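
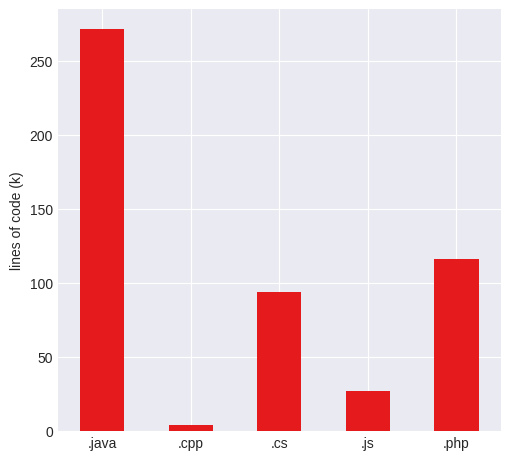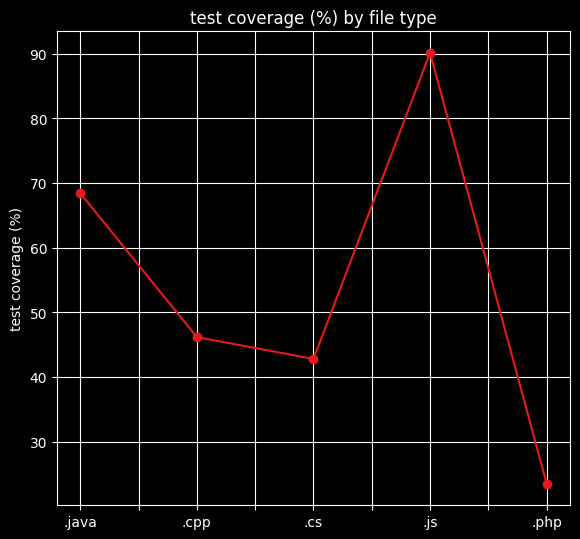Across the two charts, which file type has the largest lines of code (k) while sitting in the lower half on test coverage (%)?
Chart 2 median test coverage (%) ≈ 50; below-median file types: .cs, .php. Among those, .php has the highest lines of code (k) (≈ 125).

.php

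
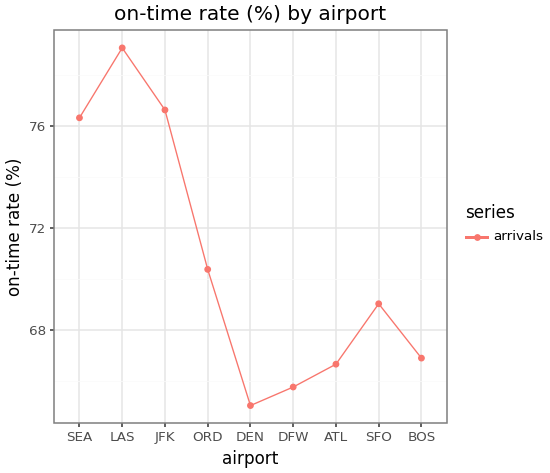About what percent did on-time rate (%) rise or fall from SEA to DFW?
SEA ≈ 76, DFW ≈ 66; (66 − 76) / 76 ≈ -13.2%.

≈ -13.2%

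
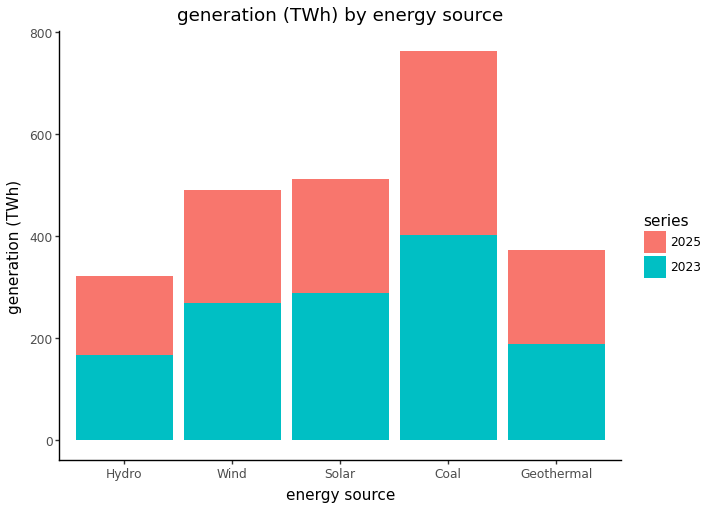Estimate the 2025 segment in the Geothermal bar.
≈ 200

2025 top ≈ 400, bottom ≈ 200; segment ≈ 200.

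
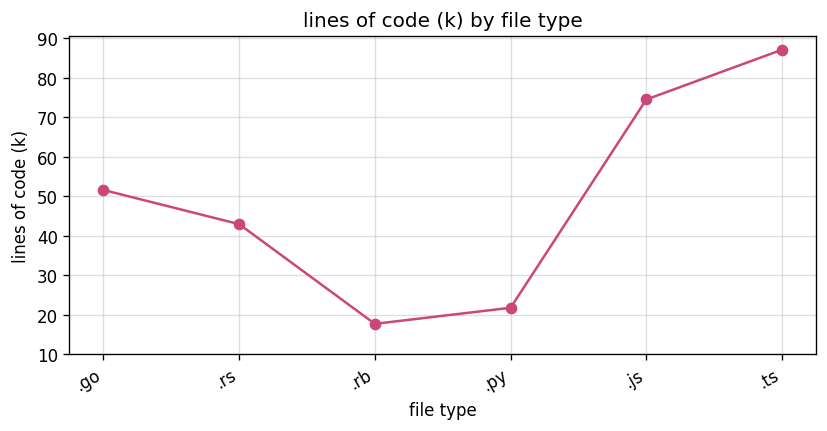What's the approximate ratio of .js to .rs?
.js ≈ 70, .rs ≈ 40; 70/40 ≈ 1.75.

≈ 1.75×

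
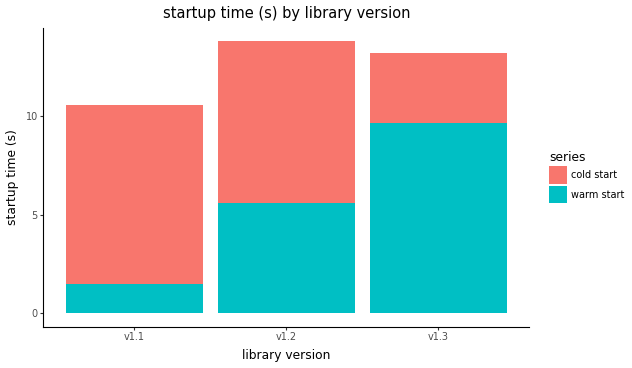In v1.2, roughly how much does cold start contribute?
cold start top ≈ 14, bottom ≈ 6; segment ≈ 8.

≈ 8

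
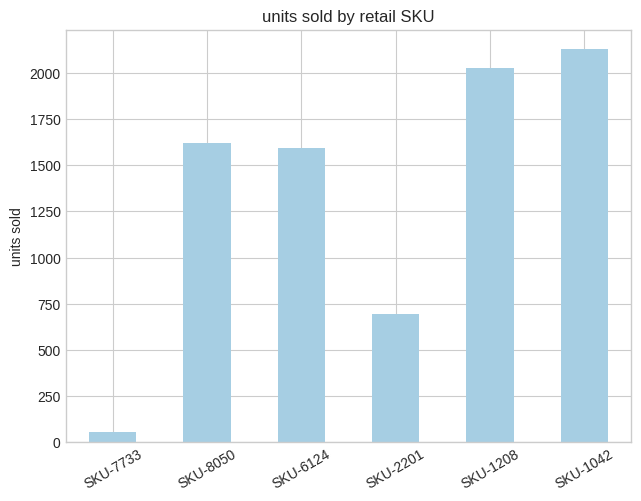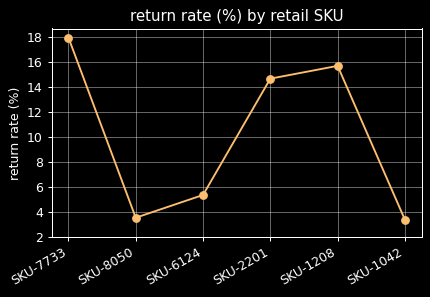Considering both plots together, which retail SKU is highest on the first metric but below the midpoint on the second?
SKU-1042

Chart 2 median return rate (%) ≈ 10; below-median retail SKUs: SKU-8050, SKU-6124, SKU-1042. Among those, SKU-1042 has the highest units sold (≈ 2200).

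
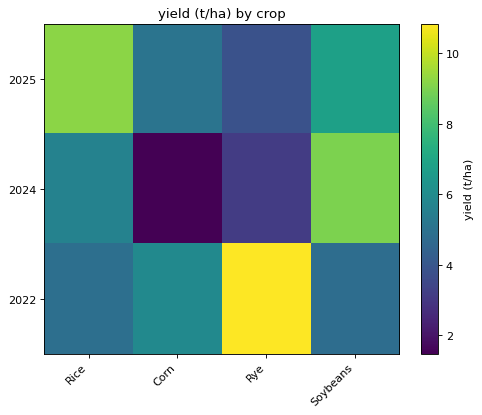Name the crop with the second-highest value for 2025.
Top 3 for 2025: Rice ≈ 9, Soybeans ≈ 7, Corn ≈ 5.

Soybeans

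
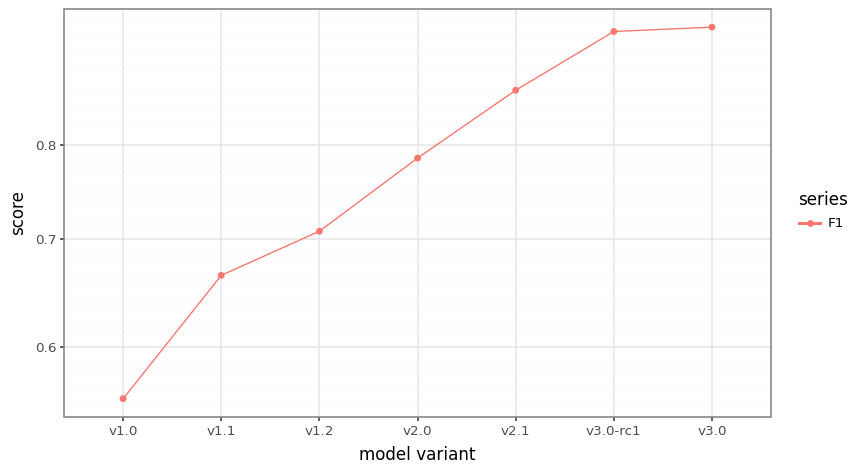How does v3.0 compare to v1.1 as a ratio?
v3.0 ≈ 0.95, v1.1 ≈ 0.65; 0.95/0.65 ≈ 1.46.

≈ 1.46×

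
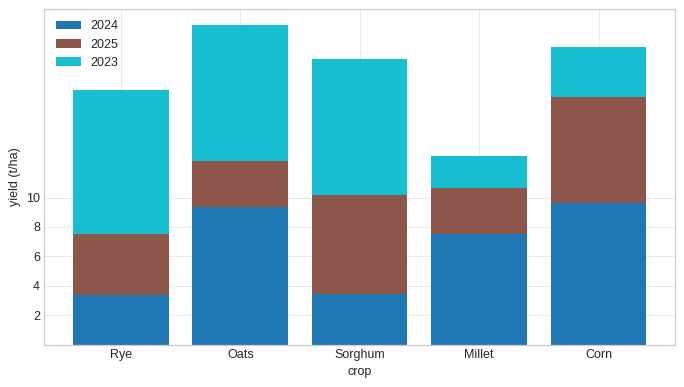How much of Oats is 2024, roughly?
≈ 10

2024 top ≈ 10, bottom ≈ 0; segment ≈ 10.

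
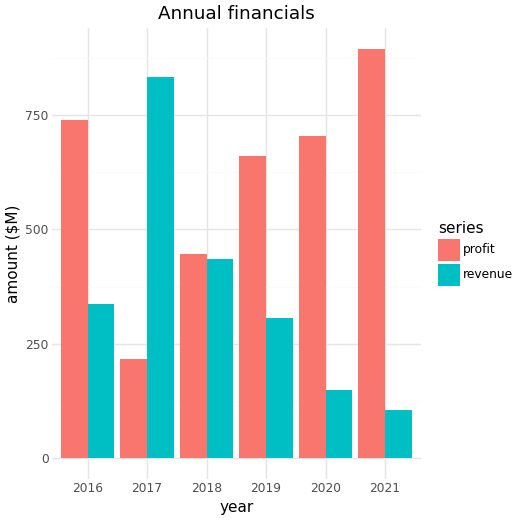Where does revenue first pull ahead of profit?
2016: revenue ≈ 300 vs profit ≈ 700 (not yet); 2017: revenue ≈ 800 vs profit ≈ 200 (first crossover).

2017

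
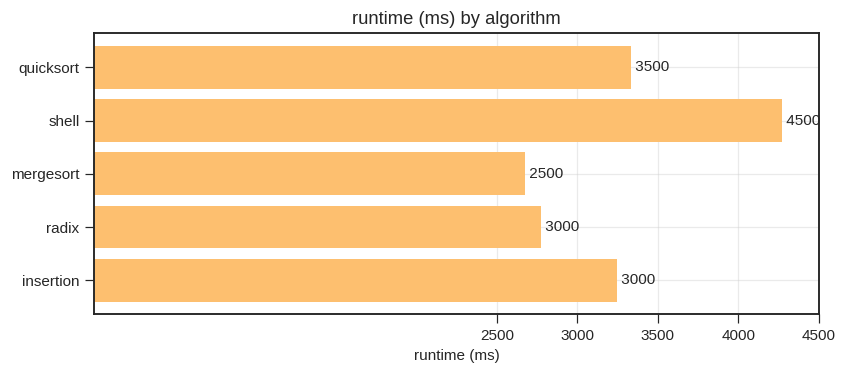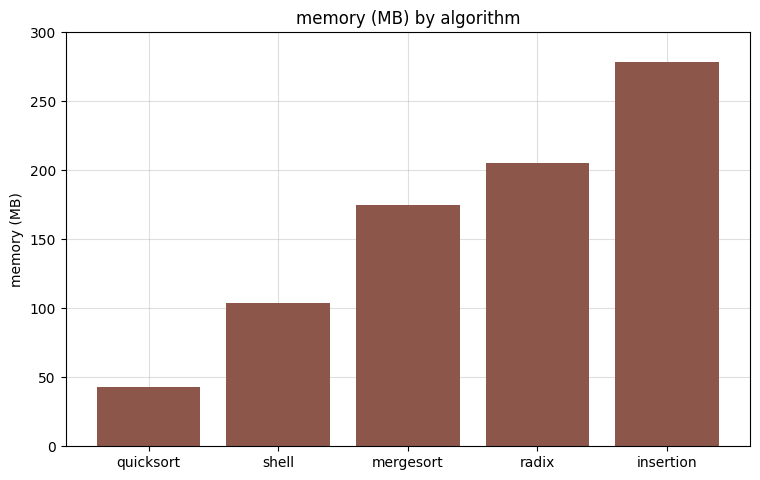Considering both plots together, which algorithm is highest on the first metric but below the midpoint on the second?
Chart 2 median memory (MB) ≈ 200; below-median algorithms: quicksort, shell. Among those, shell has the highest runtime (ms) (≈ 4500).

shell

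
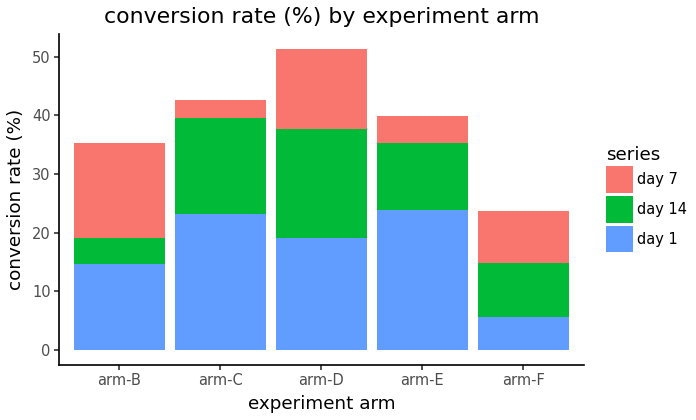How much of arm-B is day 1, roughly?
day 1 top ≈ 15, bottom ≈ 0; segment ≈ 15.

≈ 15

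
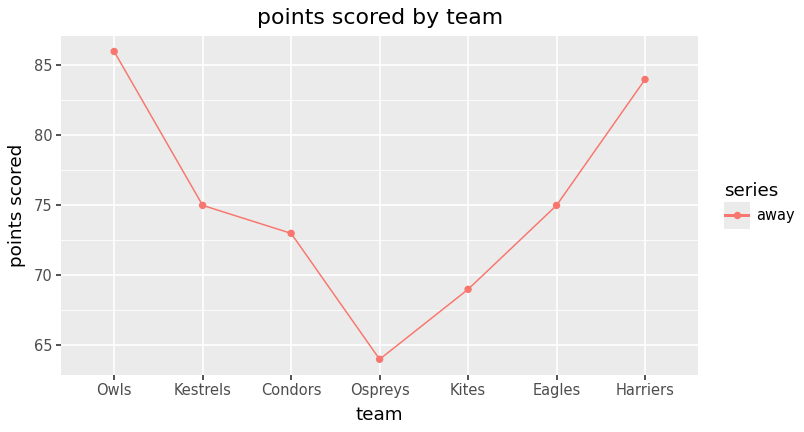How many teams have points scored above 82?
Above 82: Owls, Harriers.

2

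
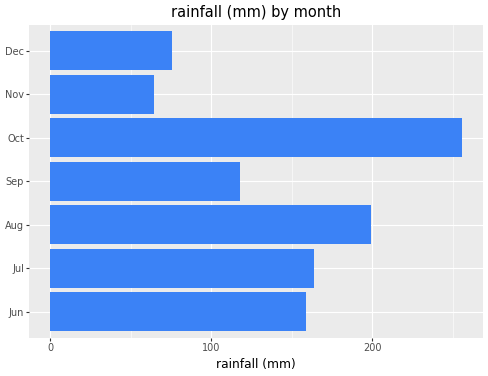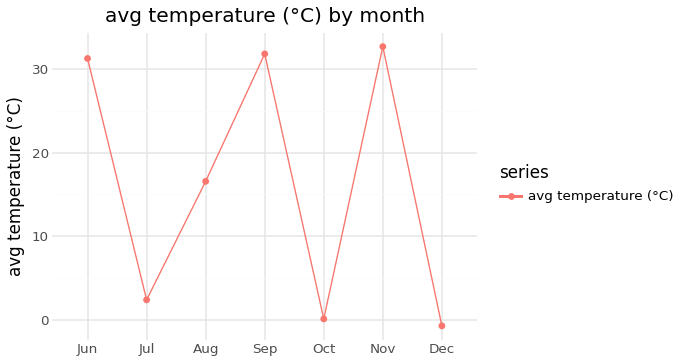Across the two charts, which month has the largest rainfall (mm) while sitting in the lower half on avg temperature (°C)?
Chart 2 median avg temperature (°C) ≈ 15; below-median months: Jul, Oct, Dec. Among those, Oct has the highest rainfall (mm) (≈ 250).

Oct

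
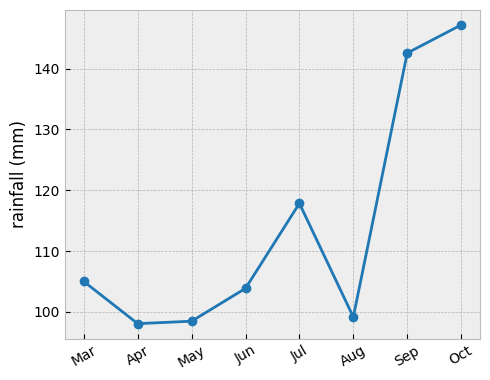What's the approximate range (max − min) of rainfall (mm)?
≈ 45

Max Oct ≈ 145, min Apr ≈ 100; range ≈ 45.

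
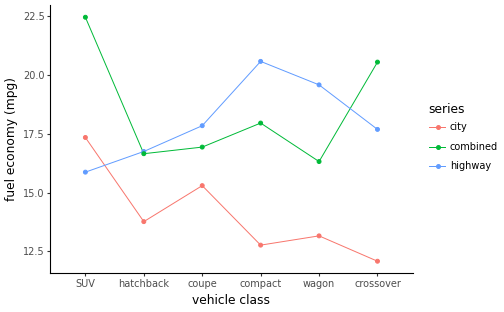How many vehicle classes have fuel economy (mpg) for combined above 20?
2

Above 20: SUV, crossover.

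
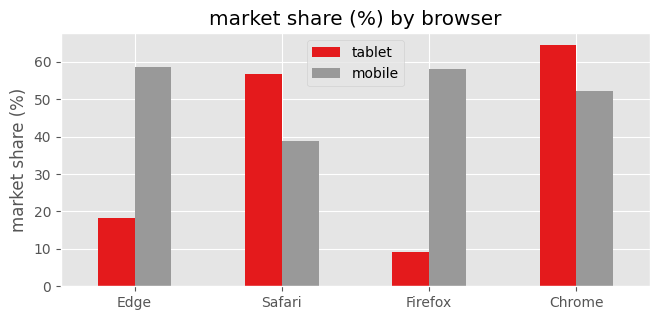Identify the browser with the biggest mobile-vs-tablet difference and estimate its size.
Firefox: mobile ≈ 60, tablet ≈ 10 → gap ≈ 50. Next-largest (Edge) is only ≈ 40.

Firefox, ≈ 50 %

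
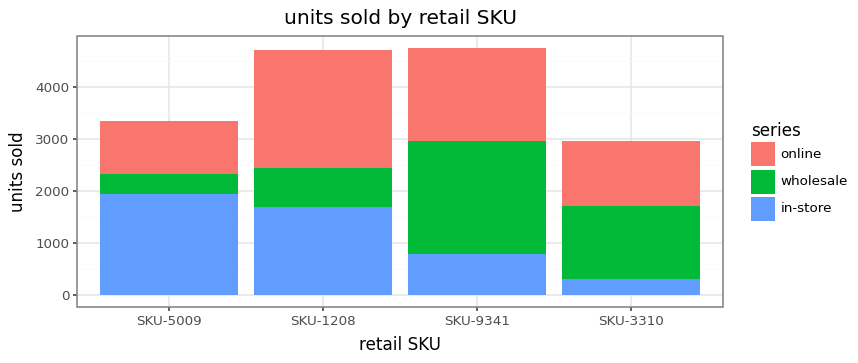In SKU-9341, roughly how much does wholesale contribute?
≈ 2000

wholesale top ≈ 3000, bottom ≈ 1000; segment ≈ 2000.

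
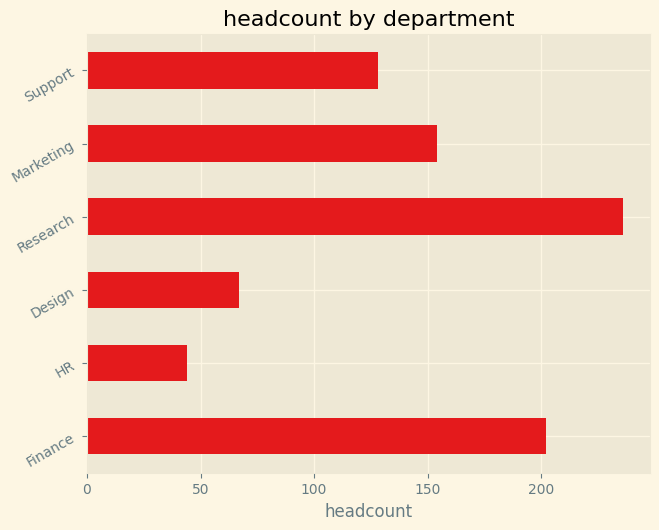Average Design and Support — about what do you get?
≈ 90

(60 + 120) / 2 ≈ 90.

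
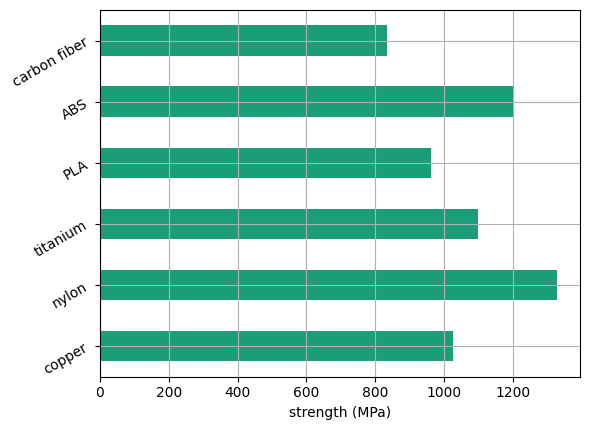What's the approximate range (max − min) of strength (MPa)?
≈ 600

Max nylon ≈ 1400, min carbon fiber ≈ 800; range ≈ 600.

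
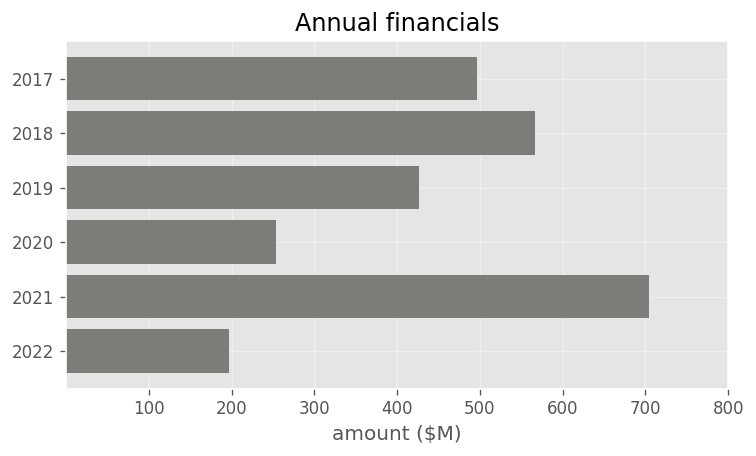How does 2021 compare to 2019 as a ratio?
≈ 1.75×

2021 ≈ 700, 2019 ≈ 400; 700/400 ≈ 1.75.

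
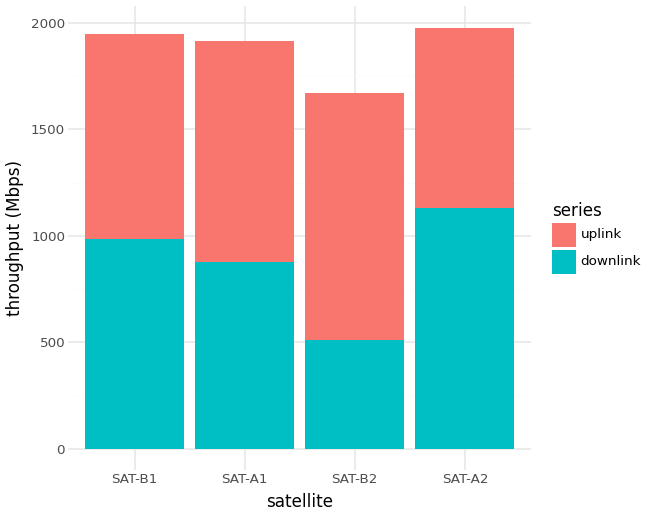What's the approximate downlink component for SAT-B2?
downlink top ≈ 600, bottom ≈ 0; segment ≈ 600.

≈ 600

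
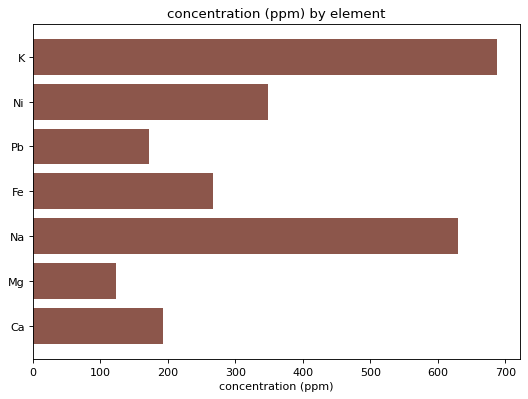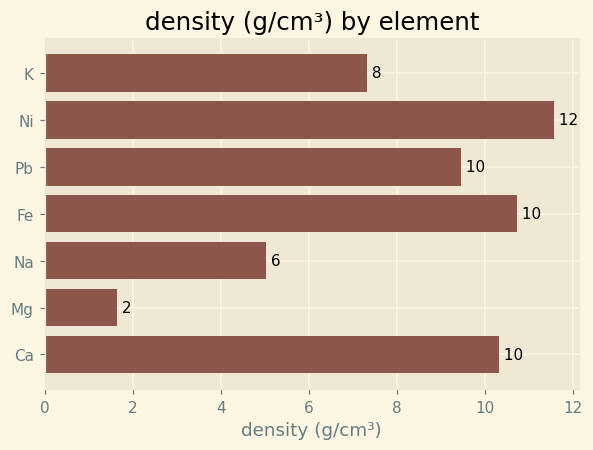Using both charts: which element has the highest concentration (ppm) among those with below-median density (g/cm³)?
Chart 2 median density (g/cm³) ≈ 10; below-median elements: K, Na, Mg. Among those, K has the highest concentration (ppm) (≈ 700).

K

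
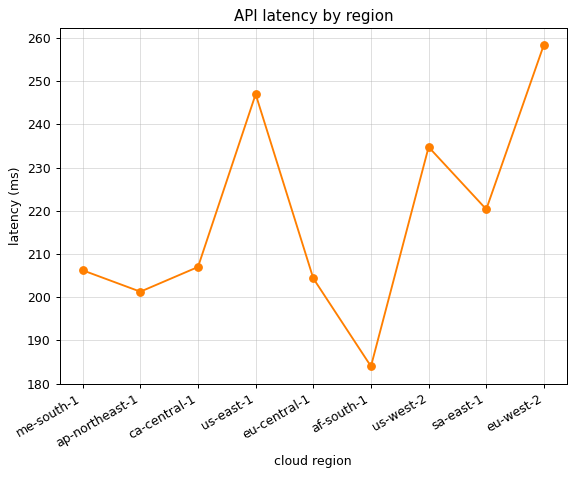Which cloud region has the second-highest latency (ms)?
Top 3: eu-west-2 ≈ 260, us-east-1 ≈ 250, us-west-2 ≈ 230.

us-east-1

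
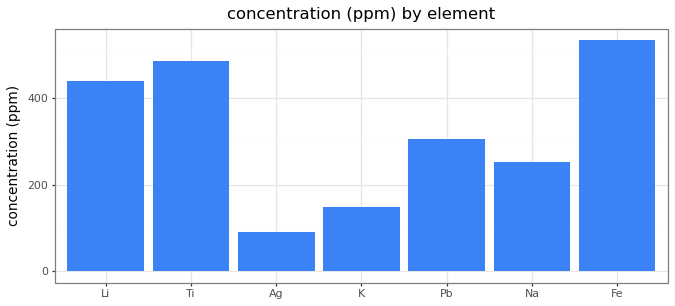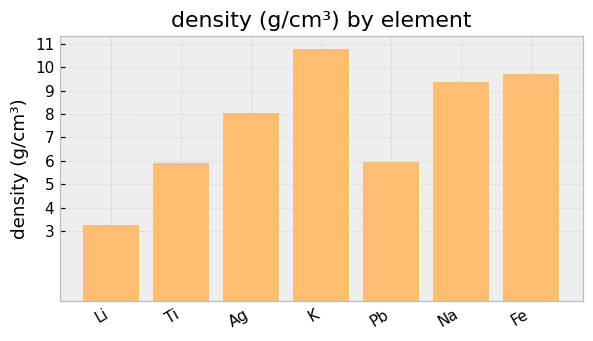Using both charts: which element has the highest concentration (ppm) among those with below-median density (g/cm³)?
Ti

Chart 2 median density (g/cm³) ≈ 8; below-median elements: Li, Ti, Pb. Among those, Ti has the highest concentration (ppm) (≈ 500).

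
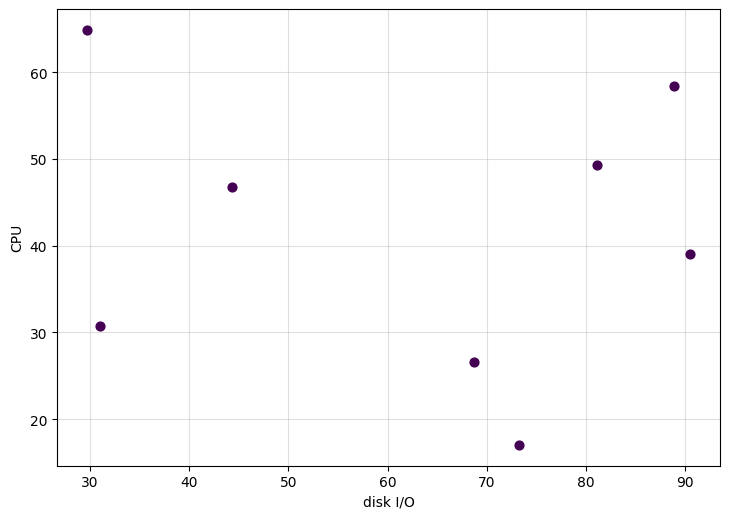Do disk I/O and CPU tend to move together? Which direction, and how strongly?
Points are roughly uncorrelated; weak (|r| ≈ 0.1).

no clear correlation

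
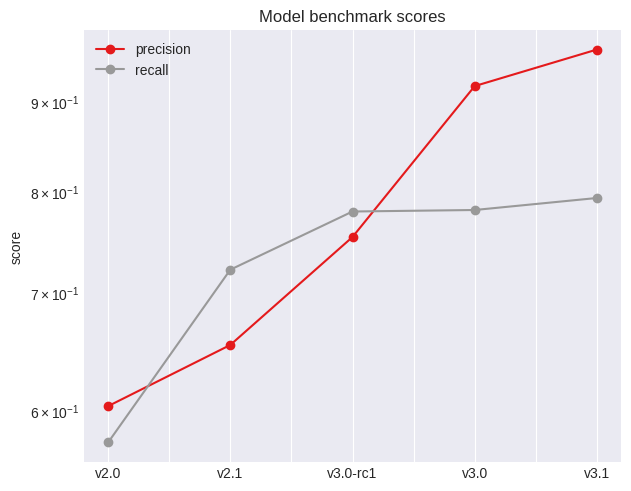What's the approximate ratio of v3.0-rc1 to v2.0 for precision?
v3.0-rc1 ≈ 0.75, v2.0 ≈ 0.60; 0.75/0.60 ≈ 1.25.

≈ 1.25×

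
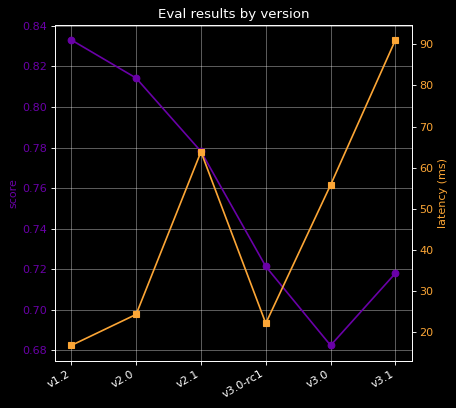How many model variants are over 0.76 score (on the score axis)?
3

Above 0.76: v1.2, v2.0, v2.1.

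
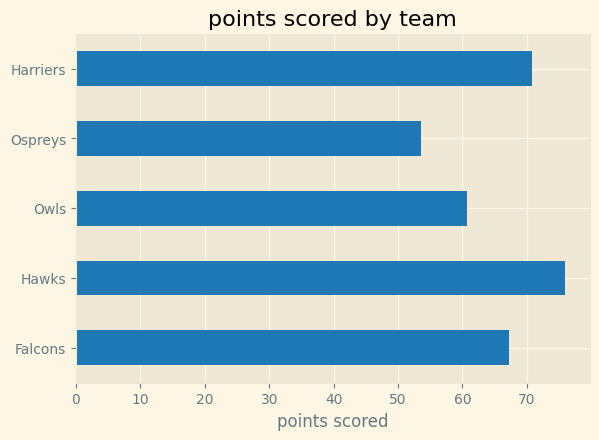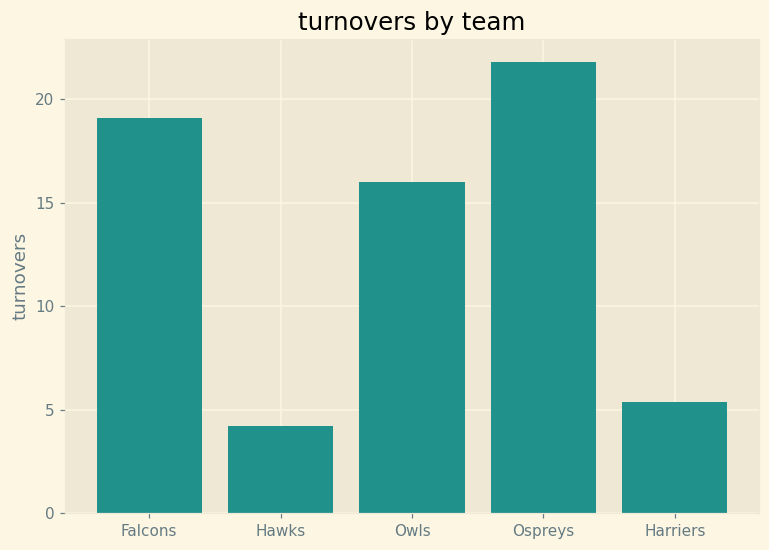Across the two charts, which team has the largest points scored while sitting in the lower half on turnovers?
Hawks

Chart 2 median turnovers ≈ 16; below-median teams: Hawks, Harriers. Among those, Hawks has the highest points scored (≈ 80).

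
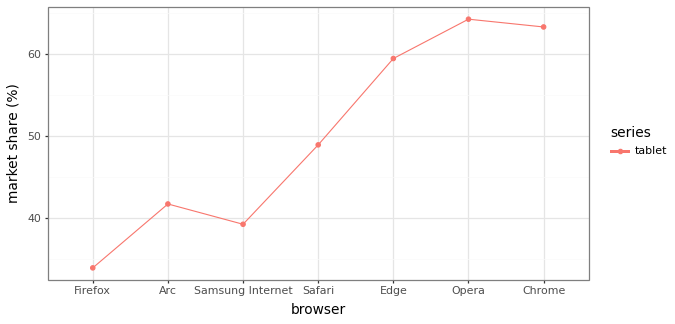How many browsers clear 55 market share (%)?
Above 55: Edge, Opera, Chrome.

3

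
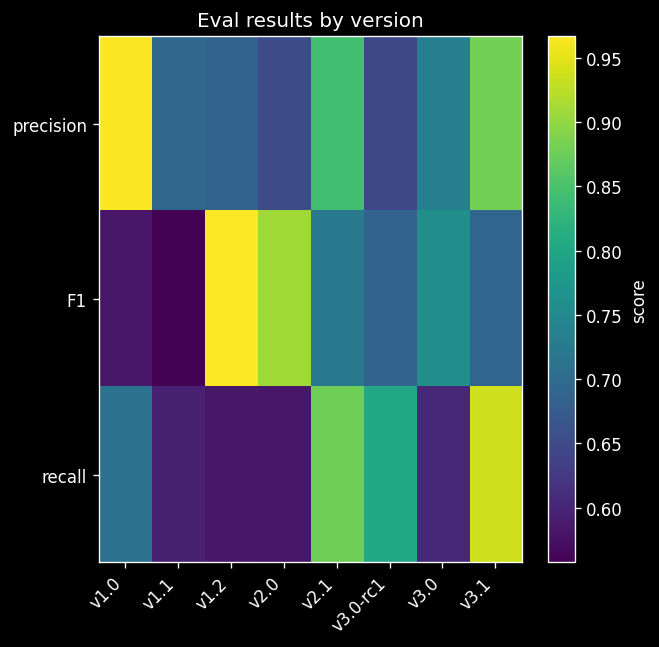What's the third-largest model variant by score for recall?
Top 4 for recall: v3.1 ≈ 0.95, v2.1 ≈ 0.90, v3.0-rc1 ≈ 0.80, v1.0 ≈ 0.70.

v3.0-rc1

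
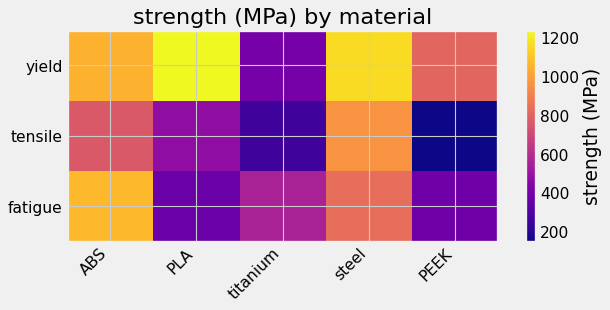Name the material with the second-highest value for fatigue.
steel

Top 3 for fatigue: ABS ≈ 1100, steel ≈ 800, titanium ≈ 600.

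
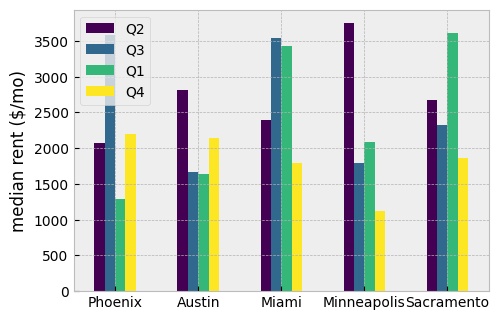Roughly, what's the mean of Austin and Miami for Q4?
≈ 2000

(2000 + 2000) / 2 ≈ 2000.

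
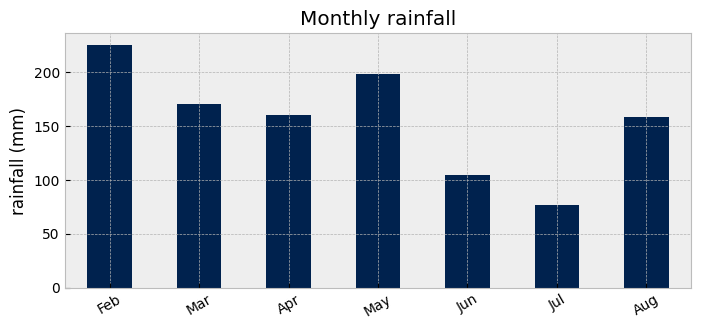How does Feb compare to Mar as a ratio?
≈ 1.22×

Feb ≈ 220, Mar ≈ 180; 220/180 ≈ 1.22.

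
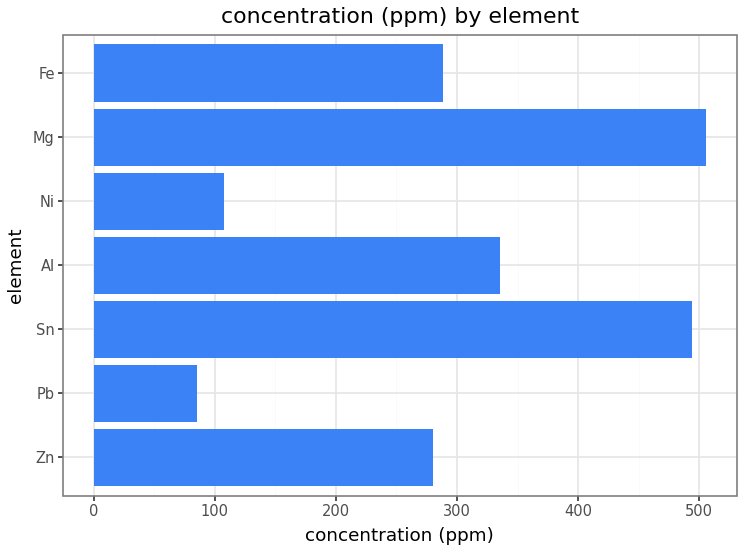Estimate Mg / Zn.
Mg ≈ 500, Zn ≈ 300; 500/300 ≈ 1.67.

≈ 1.67×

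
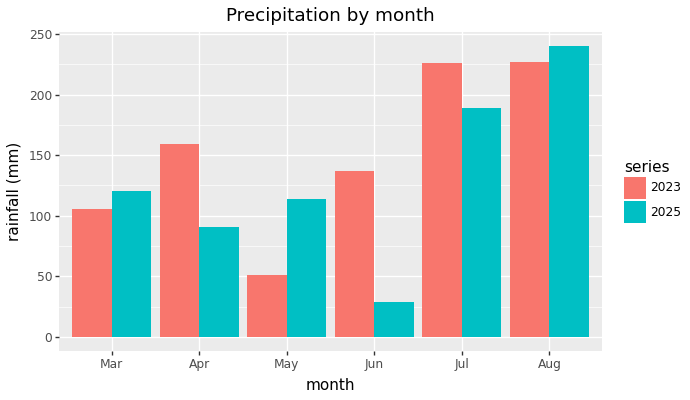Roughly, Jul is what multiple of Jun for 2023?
Jul ≈ 220, Jun ≈ 140; 220/140 ≈ 1.57.

≈ 1.57×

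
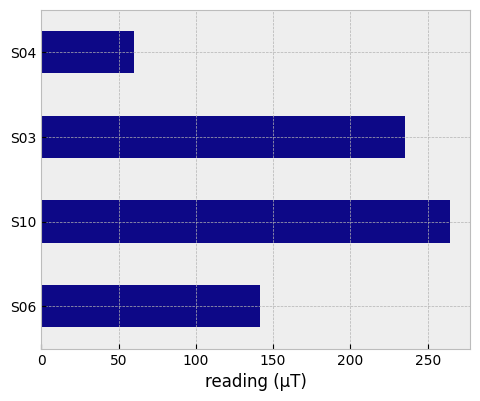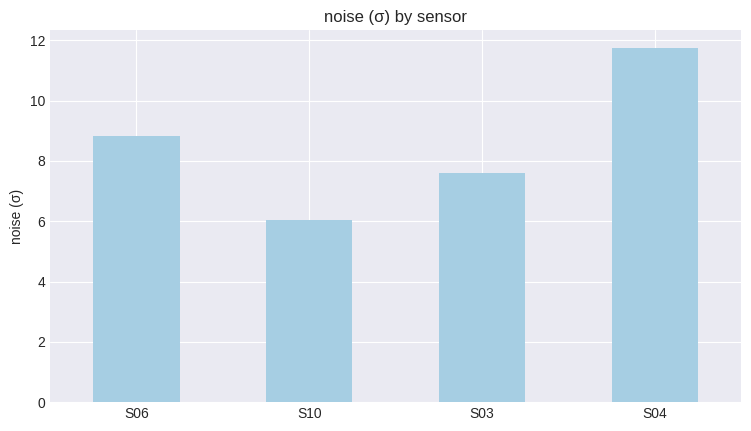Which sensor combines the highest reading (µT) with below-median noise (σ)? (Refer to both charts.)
Chart 2 median noise (σ) ≈ 8; below-median sensors: S10, S03. Among those, S10 has the highest reading (µT) (≈ 275).

S10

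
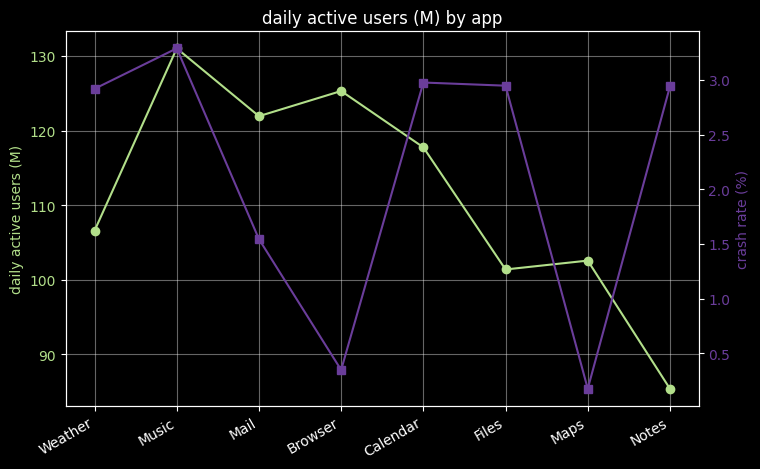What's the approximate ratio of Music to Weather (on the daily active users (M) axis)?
≈ 1.24×

Music ≈ 130, Weather ≈ 105; 130/105 ≈ 1.24.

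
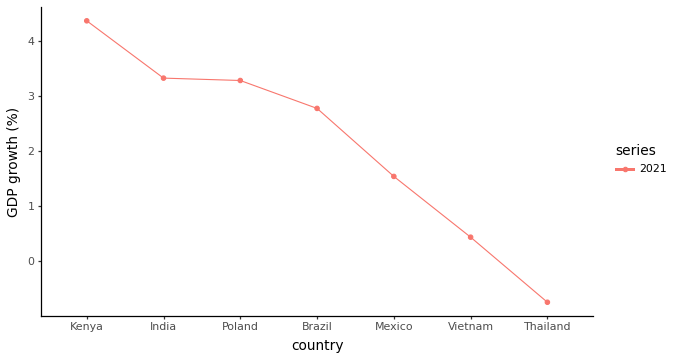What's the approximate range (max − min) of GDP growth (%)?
≈ 5.0

Max Kenya ≈ 4.5, min Thailand ≈ -0.5; range ≈ 5.0.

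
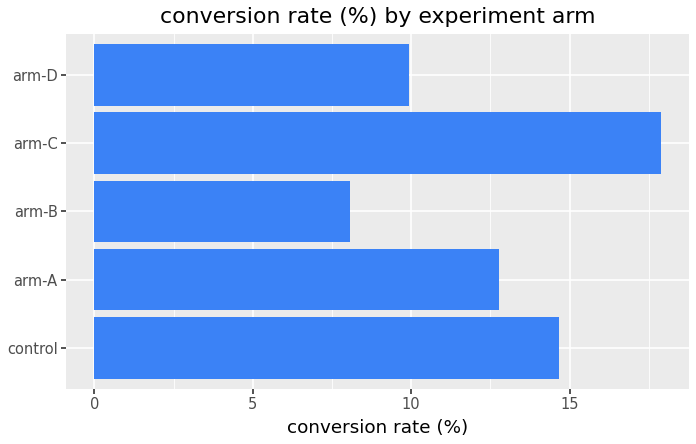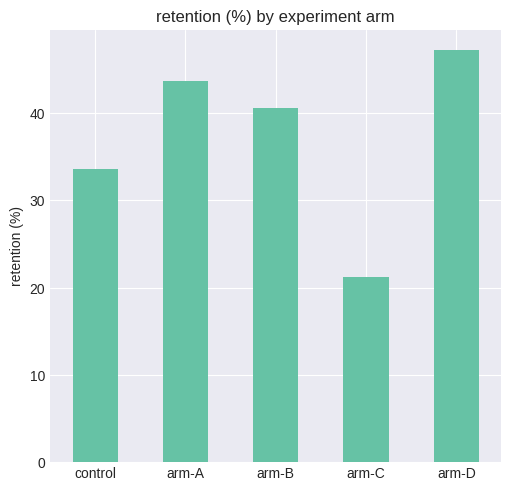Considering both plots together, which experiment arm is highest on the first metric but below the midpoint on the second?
Chart 2 median retention (%) ≈ 40; below-median experiment arms: control, arm-C. Among those, arm-C has the highest conversion rate (%) (≈ 18).

arm-C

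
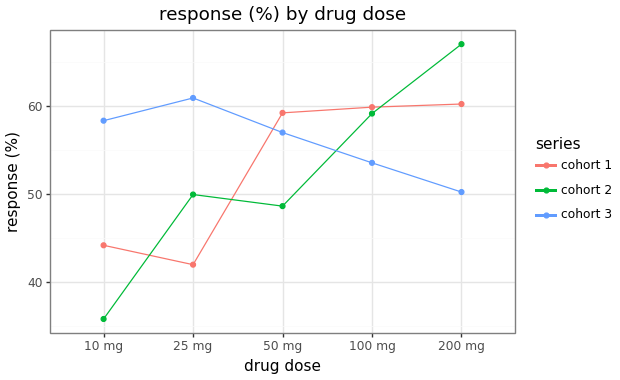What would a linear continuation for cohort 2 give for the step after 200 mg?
≈ 72.5

Last three: 50, 60, 65 → slope ≈ 7.5/step → next ≈ 72.5.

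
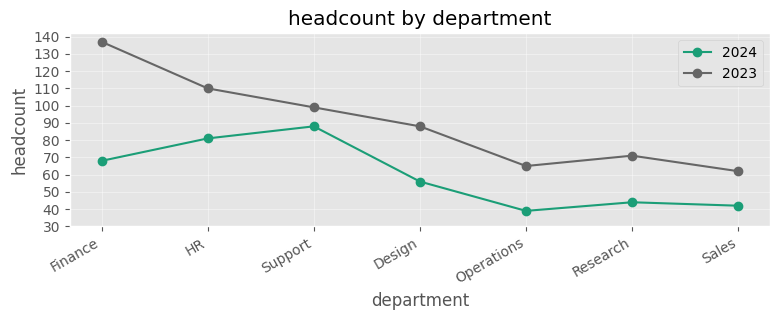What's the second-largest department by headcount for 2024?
Top 3 for 2024: Support ≈ 90, HR ≈ 80, Finance ≈ 70.

HR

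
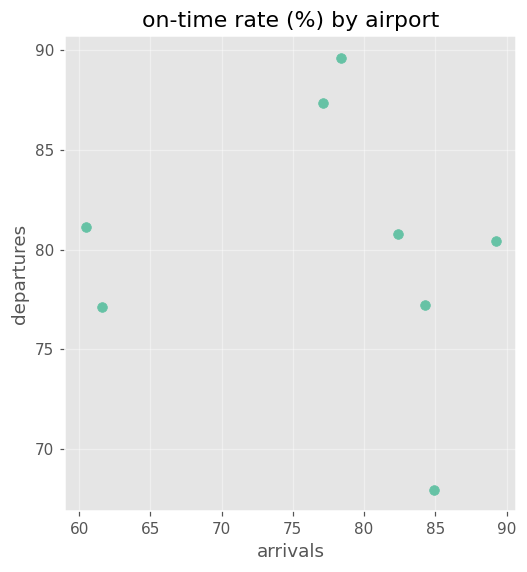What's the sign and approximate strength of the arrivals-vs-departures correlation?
no clear correlation

Points are roughly uncorrelated; weak (|r| ≈ 0.1).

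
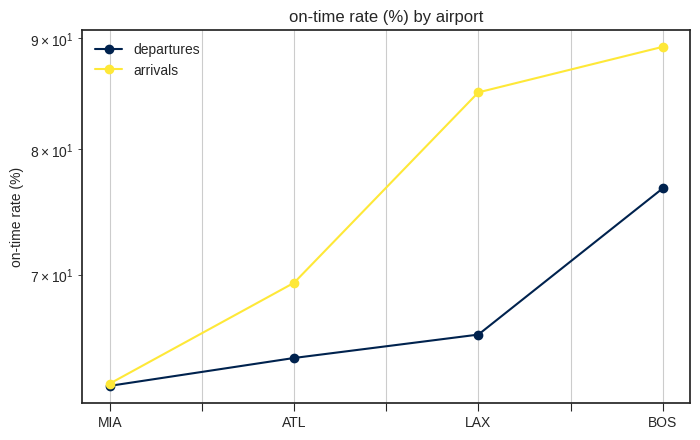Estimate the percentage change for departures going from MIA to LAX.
MIA ≈ 60, LAX ≈ 65; (65 − 60) / 60 ≈ +8.3%.

≈ +8.3%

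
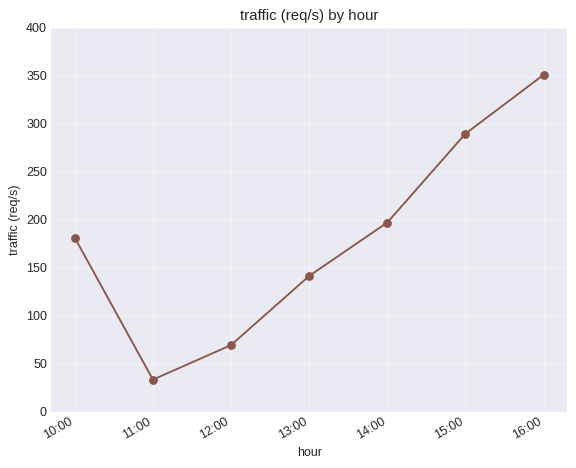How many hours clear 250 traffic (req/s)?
2

Above 250: 15:00, 16:00.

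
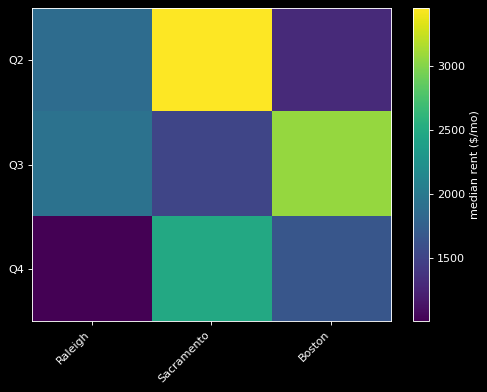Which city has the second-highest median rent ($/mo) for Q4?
Top 3 for Q4: Sacramento ≈ 2500, Boston ≈ 1500, Raleigh ≈ 1000.

Boston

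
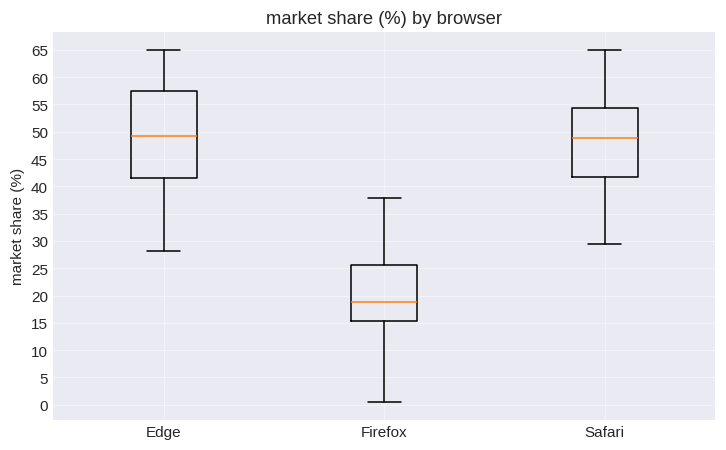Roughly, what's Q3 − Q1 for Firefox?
Q3 ≈ 25, Q1 ≈ 15; IQR ≈ 10.

≈ 10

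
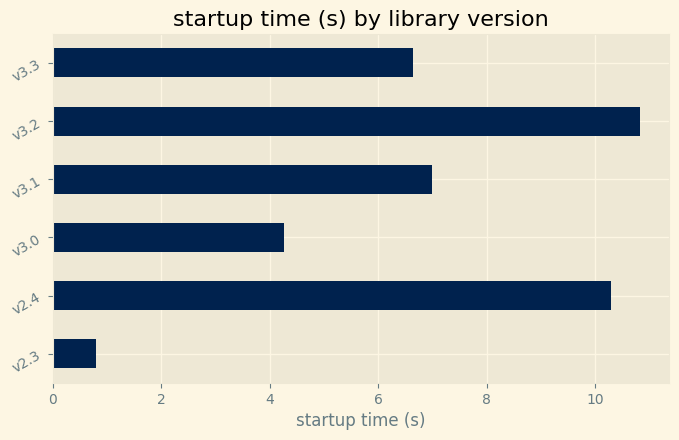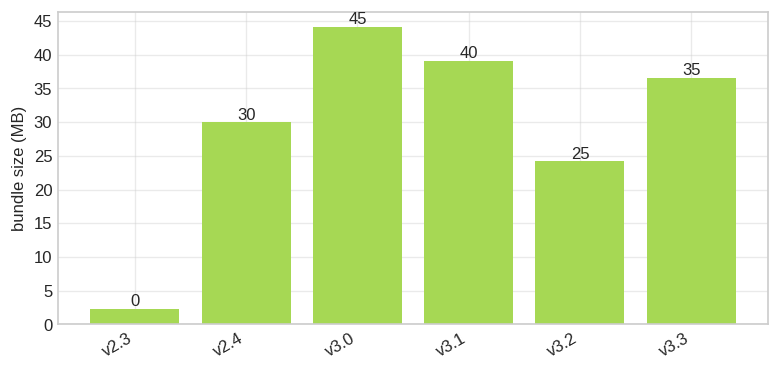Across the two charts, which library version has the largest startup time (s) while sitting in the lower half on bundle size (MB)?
Chart 2 median bundle size (MB) ≈ 35; below-median library versions: v2.3, v2.4, v3.2. Among those, v3.2 has the highest startup time (s) (≈ 11).

v3.2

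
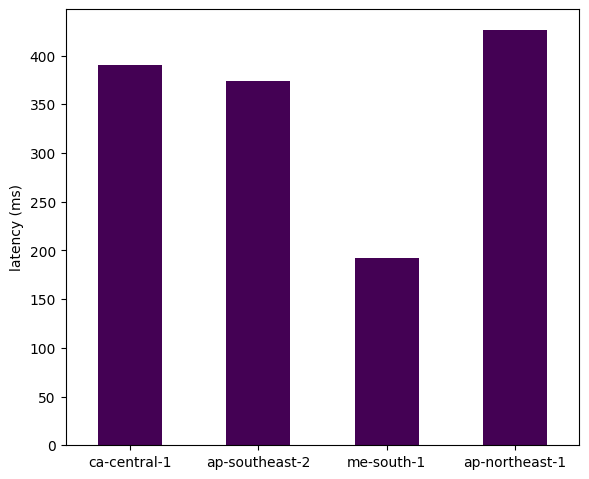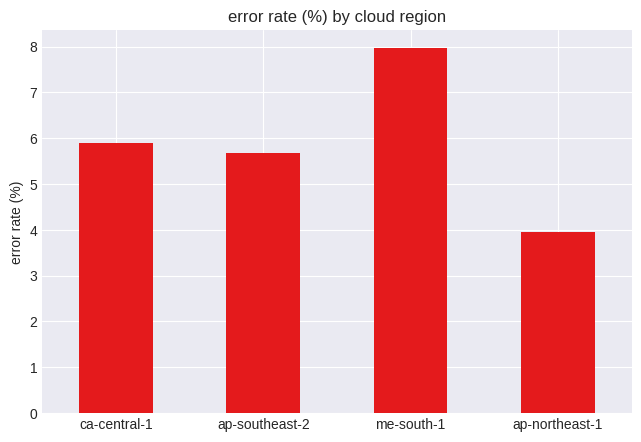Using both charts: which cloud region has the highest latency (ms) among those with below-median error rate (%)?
ap-northeast-1

Chart 2 median error rate (%) ≈ 6; below-median cloud regions: ap-southeast-2, ap-northeast-1. Among those, ap-northeast-1 has the highest latency (ms) (≈ 450).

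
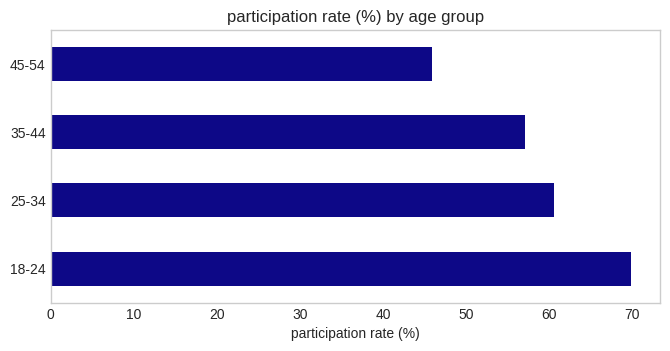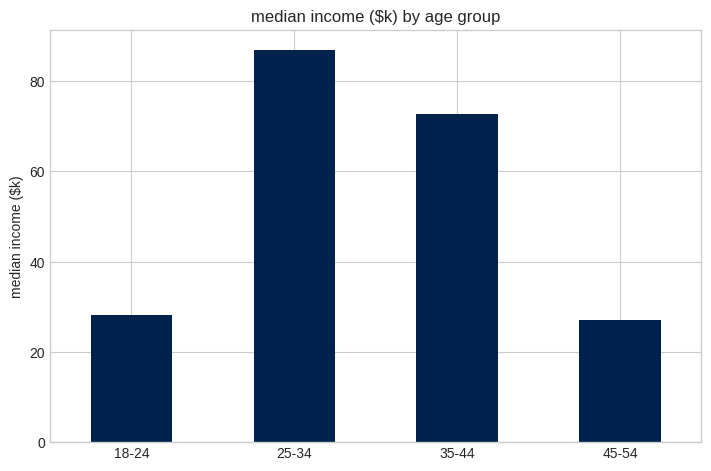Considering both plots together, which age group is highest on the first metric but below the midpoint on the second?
18-24

Chart 2 median median income ($k) ≈ 50; below-median age groups: 18-24, 45-54. Among those, 18-24 has the highest participation rate (%) (≈ 70).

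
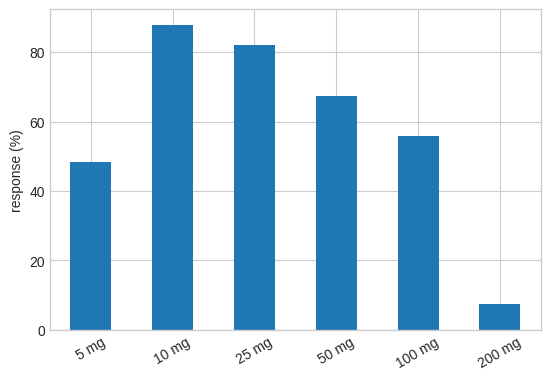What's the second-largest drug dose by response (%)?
Top 3: 10 mg ≈ 90, 25 mg ≈ 80, 50 mg ≈ 70.

25 mg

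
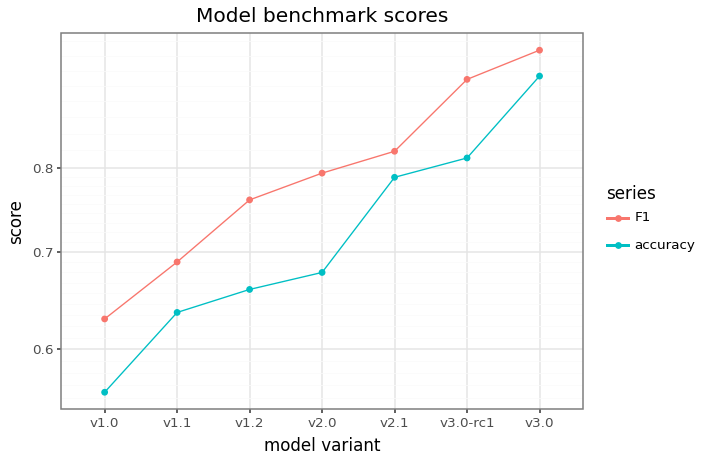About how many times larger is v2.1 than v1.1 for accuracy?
v2.1 ≈ 0.80, v1.1 ≈ 0.65; 0.80/0.65 ≈ 1.23.

≈ 1.23×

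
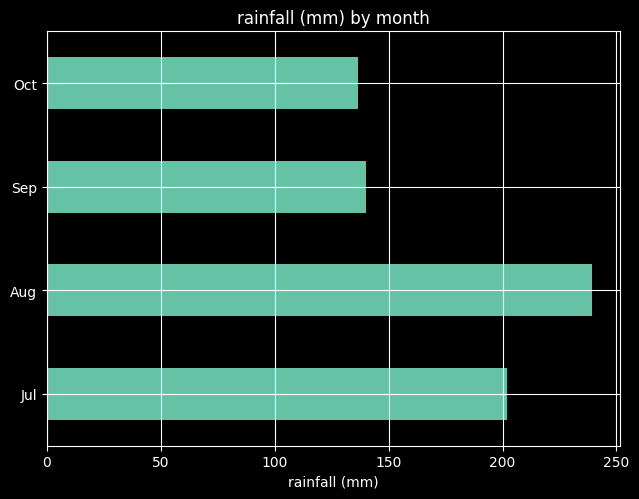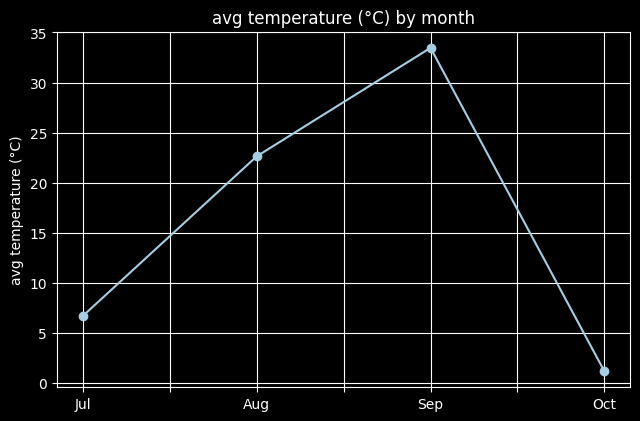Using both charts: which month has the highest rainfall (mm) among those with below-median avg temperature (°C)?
Jul

Chart 2 median avg temperature (°C) ≈ 15; below-median months: Jul, Oct. Among those, Jul has the highest rainfall (mm) (≈ 200).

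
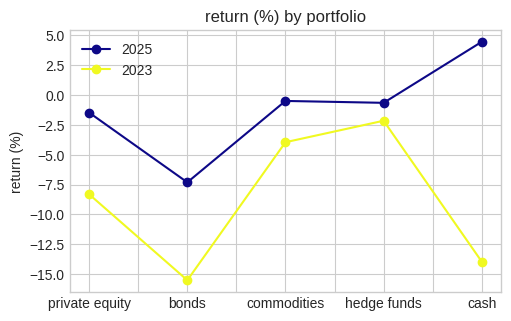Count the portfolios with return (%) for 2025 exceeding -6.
4

Above -6: private equity, commodities, hedge funds, cash.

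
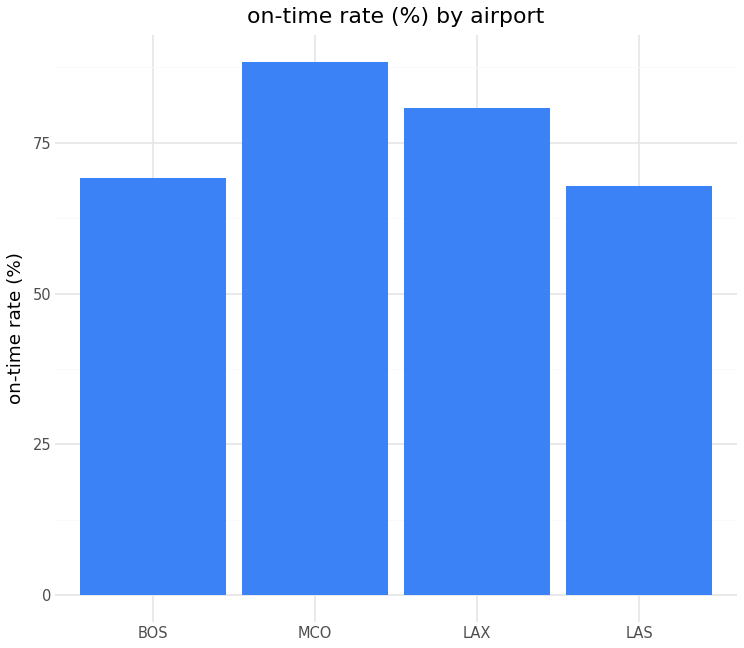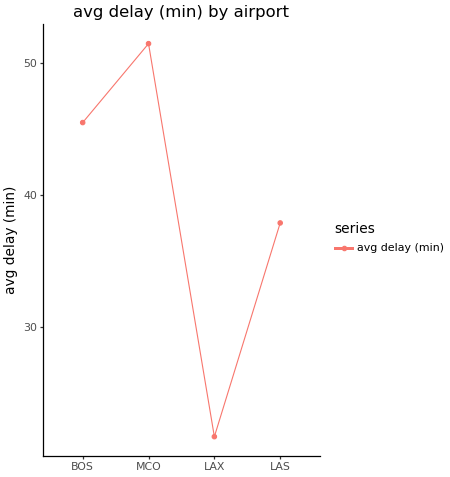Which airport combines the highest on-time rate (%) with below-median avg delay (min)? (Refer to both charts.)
LAX

Chart 2 median avg delay (min) ≈ 40; below-median airports: LAX, LAS. Among those, LAX has the highest on-time rate (%) (≈ 80).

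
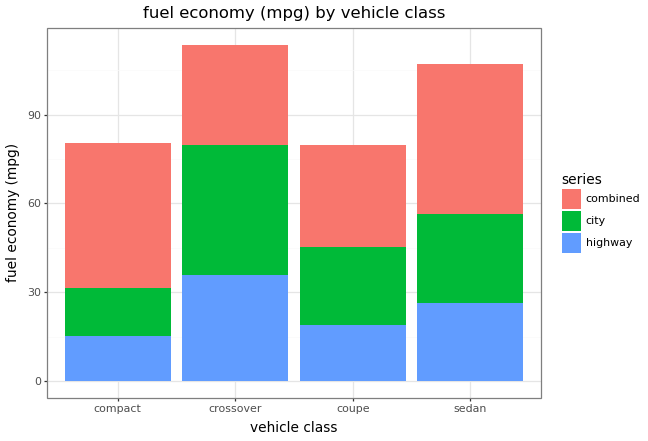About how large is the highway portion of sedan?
highway top ≈ 30, bottom ≈ 0; segment ≈ 30.

≈ 30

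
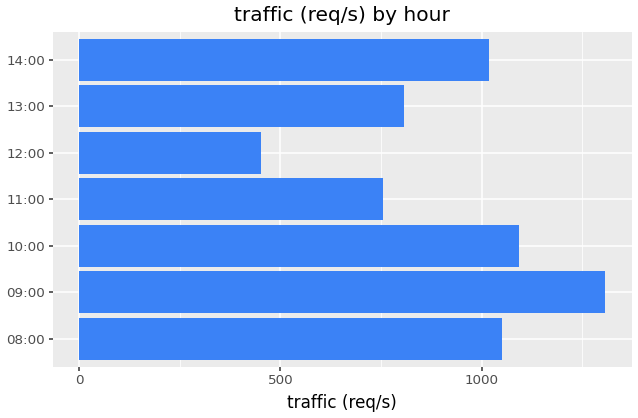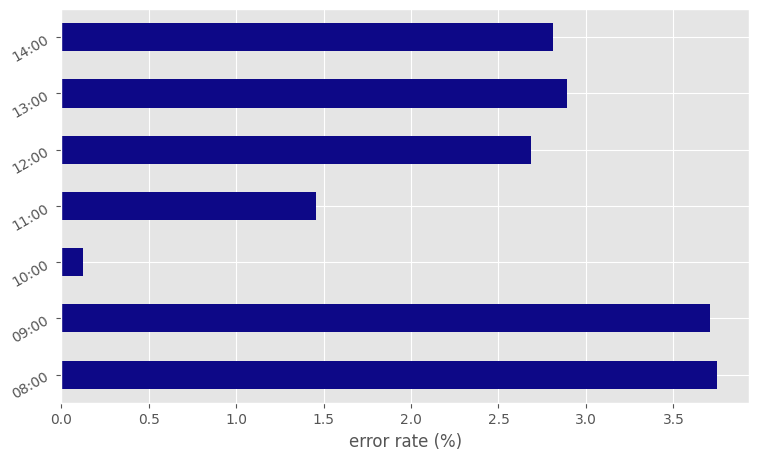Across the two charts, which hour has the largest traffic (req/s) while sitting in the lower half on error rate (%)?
10:00

Chart 2 median error rate (%) ≈ 3; below-median hours: 10:00, 11:00, 12:00. Among those, 10:00 has the highest traffic (req/s) (≈ 1000).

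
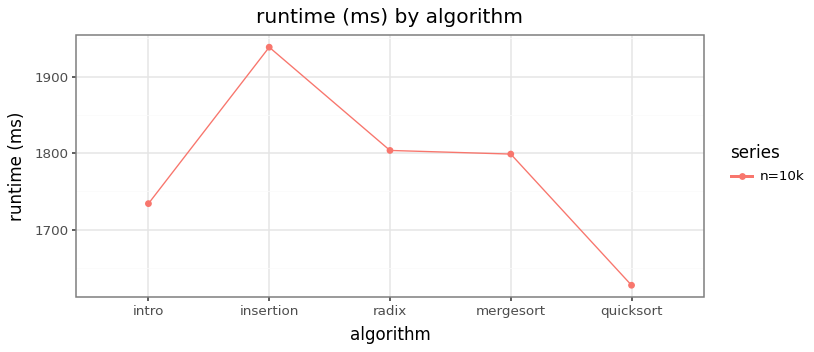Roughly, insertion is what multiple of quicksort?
≈ 1.18×

insertion ≈ 1950, quicksort ≈ 1650; 1950/1650 ≈ 1.18.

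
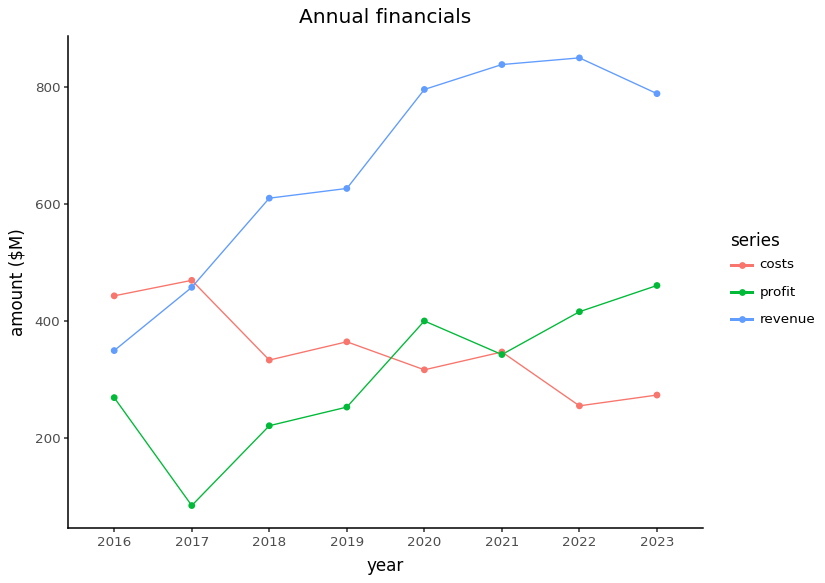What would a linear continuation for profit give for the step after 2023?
≈ 600

Last three: 300, 400, 500 → slope ≈ 100/step → next ≈ 600.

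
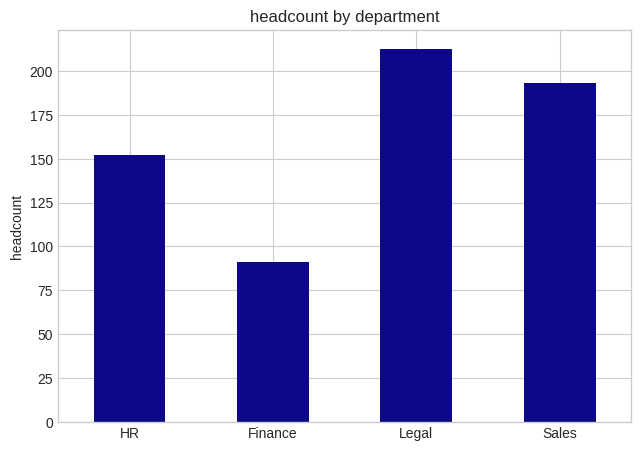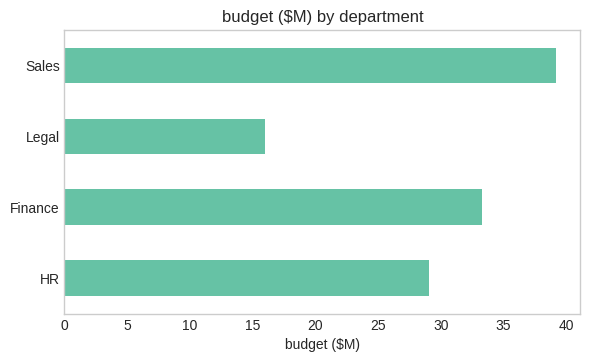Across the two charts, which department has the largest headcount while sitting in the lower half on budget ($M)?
Chart 2 median budget ($M) ≈ 30; below-median departments: HR, Legal. Among those, Legal has the highest headcount (≈ 220).

Legal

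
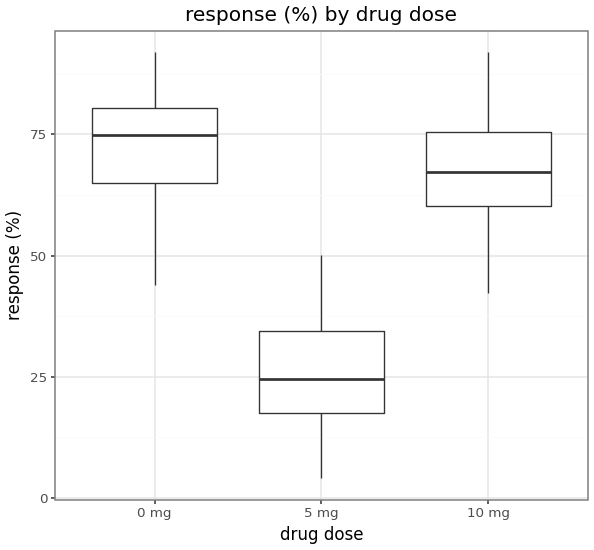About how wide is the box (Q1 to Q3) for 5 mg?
≈ 15

Q3 ≈ 35, Q1 ≈ 20; IQR ≈ 15.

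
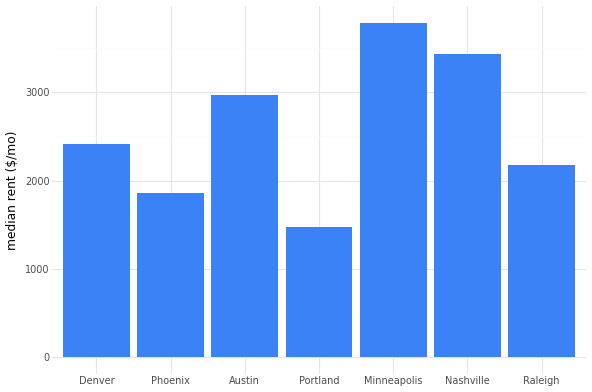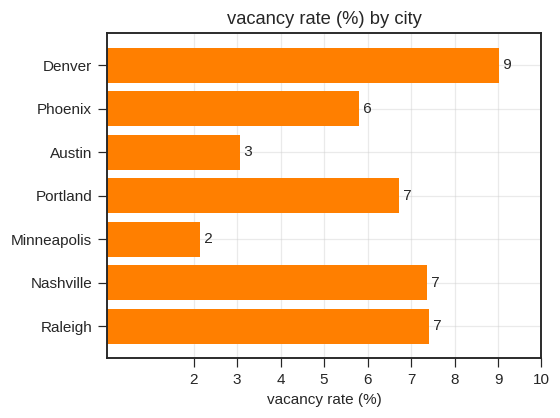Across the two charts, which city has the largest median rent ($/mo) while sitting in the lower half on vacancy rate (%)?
Chart 2 median vacancy rate (%) ≈ 7; below-median cities: Phoenix, Austin, Minneapolis. Among those, Minneapolis has the highest median rent ($/mo) (≈ 4000).

Minneapolis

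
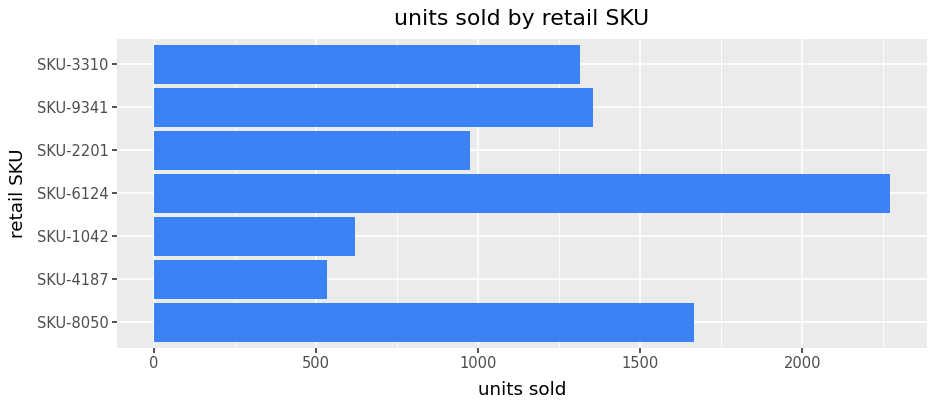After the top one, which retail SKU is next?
Top 3: SKU-6124 ≈ 2200, SKU-8050 ≈ 1600, SKU-9341 ≈ 1400.

SKU-8050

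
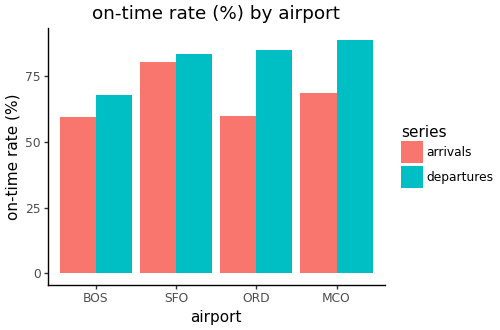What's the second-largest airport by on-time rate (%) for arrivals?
MCO

Top 3 for arrivals: SFO ≈ 80, MCO ≈ 70, ORD ≈ 60.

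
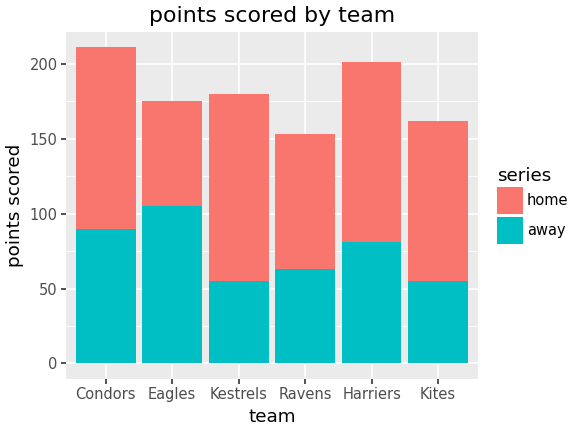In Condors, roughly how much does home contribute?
home top ≈ 220, bottom ≈ 80; segment ≈ 140.

≈ 140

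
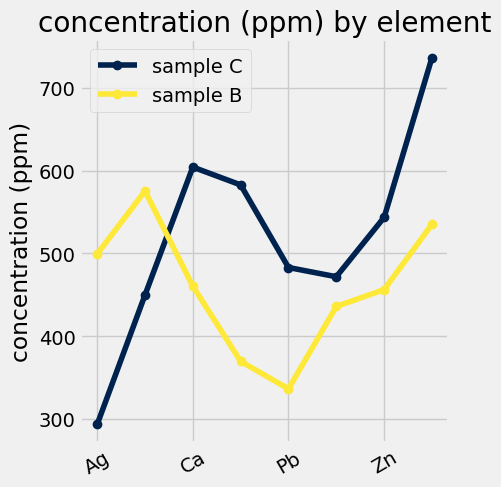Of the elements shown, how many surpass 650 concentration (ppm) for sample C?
1

Above 650: Cu.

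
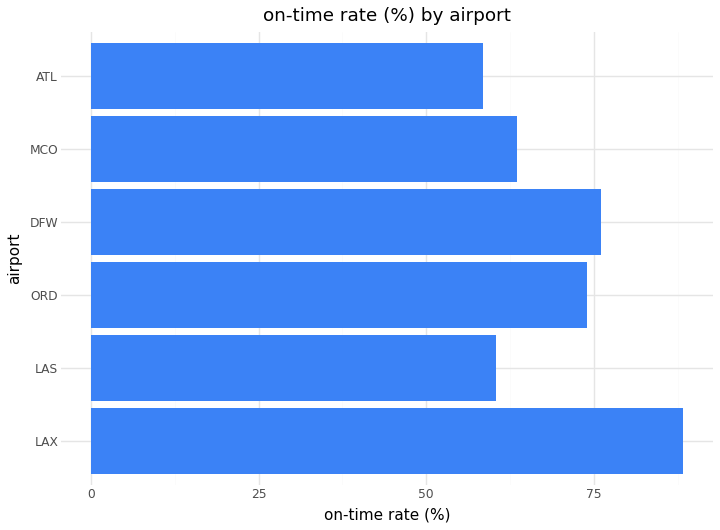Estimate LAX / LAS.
≈ 1.5×

LAX ≈ 90, LAS ≈ 60; 90/60 ≈ 1.5.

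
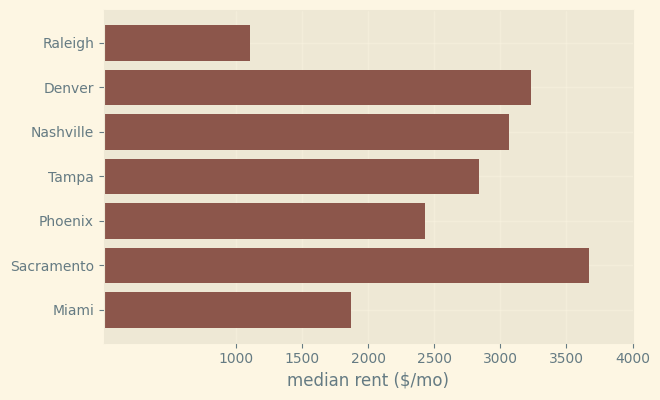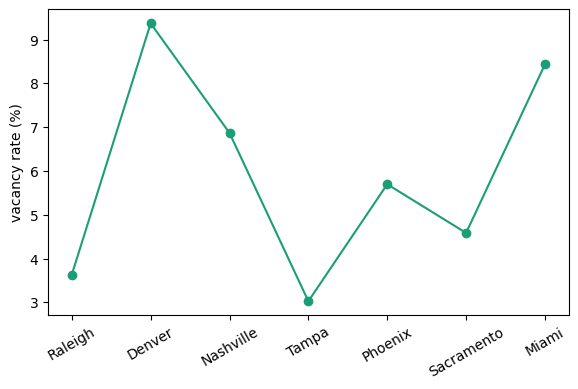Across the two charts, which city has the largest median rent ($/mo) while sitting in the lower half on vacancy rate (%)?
Chart 2 median vacancy rate (%) ≈ 6; below-median cities: Raleigh, Tampa, Sacramento. Among those, Sacramento has the highest median rent ($/mo) (≈ 3500).

Sacramento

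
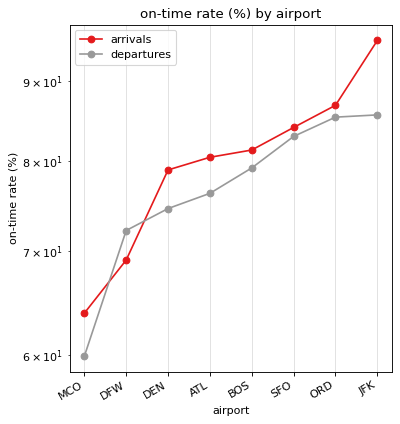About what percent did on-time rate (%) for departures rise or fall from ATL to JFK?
≈ +13.3%

ATL ≈ 75, JFK ≈ 85; (85 − 75) / 75 ≈ +13.3%.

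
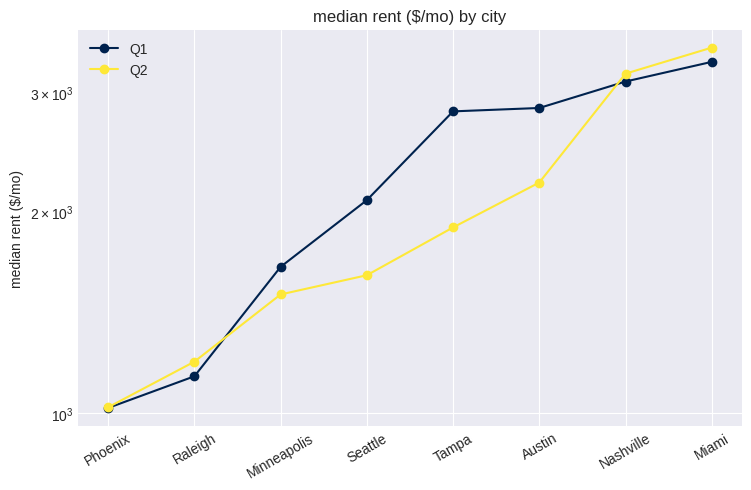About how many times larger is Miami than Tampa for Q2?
Miami ≈ 3500, Tampa ≈ 2000; 3500/2000 ≈ 1.75.

≈ 1.75×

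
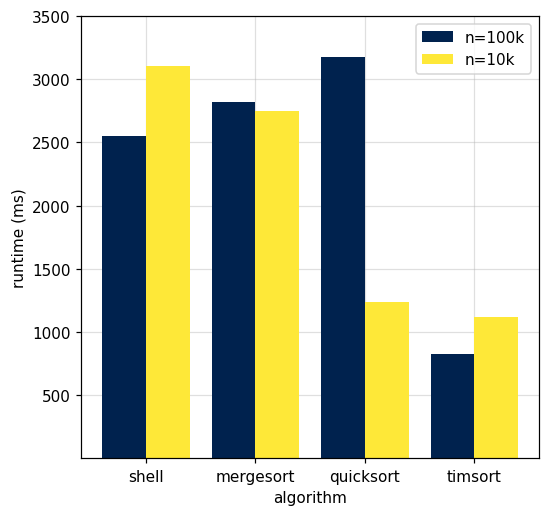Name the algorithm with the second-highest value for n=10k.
Top 3 for n=10k: shell ≈ 3000, mergesort ≈ 2500, quicksort ≈ 1000.

mergesort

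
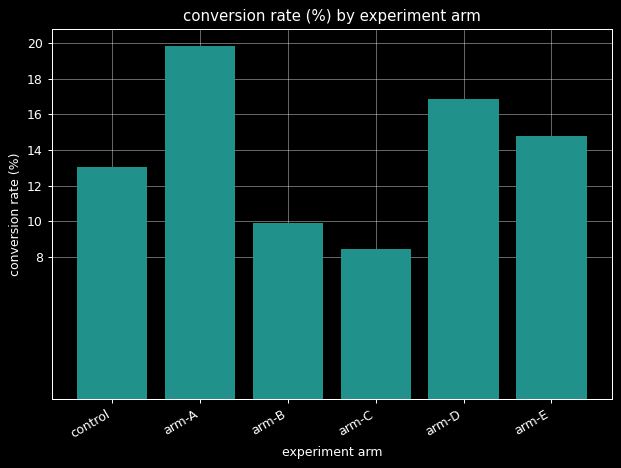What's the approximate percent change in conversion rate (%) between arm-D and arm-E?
arm-D ≈ 16, arm-E ≈ 14; (14 − 16) / 16 ≈ -12.5%.

≈ -12.5%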